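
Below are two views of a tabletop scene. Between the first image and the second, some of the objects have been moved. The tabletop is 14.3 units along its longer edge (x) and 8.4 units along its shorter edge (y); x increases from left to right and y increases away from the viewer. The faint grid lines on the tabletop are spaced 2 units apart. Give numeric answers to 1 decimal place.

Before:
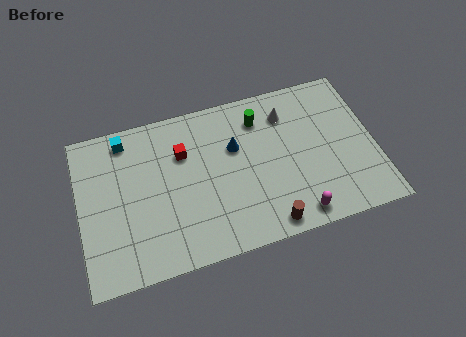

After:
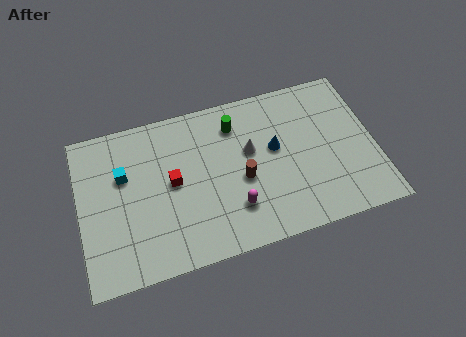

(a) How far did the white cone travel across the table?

2.4

The white cone moved from about (10.2, 6.5) to (8.3, 5.0), a distance of √(1.9² + 1.5²) ≈ 2.4.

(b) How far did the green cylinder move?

1.2

From (8.9, 6.6) to (7.7, 6.6), the green cylinder covered √(1.2² + 0.0²) ≈ 1.2 units.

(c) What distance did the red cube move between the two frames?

1.5

The red cube moved from about (5.1, 5.8) to (4.5, 4.4), a distance of √(0.6² + 1.4²) ≈ 1.5.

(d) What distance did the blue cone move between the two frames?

2.0

The blue cone moved from about (7.6, 5.4) to (9.5, 4.8), a distance of √(1.9² + 0.6²) ≈ 2.0.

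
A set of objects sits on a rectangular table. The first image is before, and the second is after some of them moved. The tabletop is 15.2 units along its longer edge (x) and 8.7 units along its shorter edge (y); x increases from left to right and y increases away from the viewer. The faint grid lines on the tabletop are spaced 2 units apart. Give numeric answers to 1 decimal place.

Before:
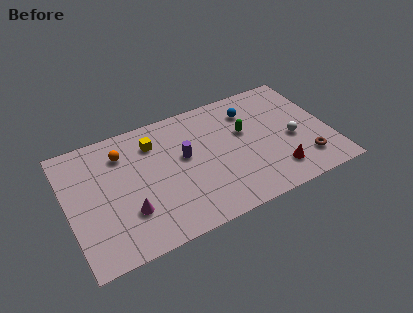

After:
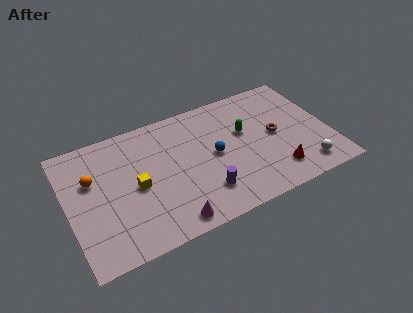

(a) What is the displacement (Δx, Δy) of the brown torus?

(-1.4, 2.5)

The brown torus started near (13.5, 1.9) and ended near (12.1, 4.4).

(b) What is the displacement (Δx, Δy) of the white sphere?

(0.4, -2.3)

From the two frames, the white sphere sits at roughly (13.0, 3.7) before and (13.4, 1.4) after.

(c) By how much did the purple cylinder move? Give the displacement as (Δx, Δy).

(0.8, -2.9)

The purple cylinder was at about (6.8, 5.0) and moved to about (7.6, 2.1).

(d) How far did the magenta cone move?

2.7

From (3.3, 2.6) to (5.5, 1.0), the magenta cone covered √(2.2² + 1.6²) ≈ 2.7 units.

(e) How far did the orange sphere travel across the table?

2.2

The orange sphere was near (3.4, 6.7) before and (1.5, 5.6) after, so it travelled √(1.9² + 1.1²) ≈ 2.2 units.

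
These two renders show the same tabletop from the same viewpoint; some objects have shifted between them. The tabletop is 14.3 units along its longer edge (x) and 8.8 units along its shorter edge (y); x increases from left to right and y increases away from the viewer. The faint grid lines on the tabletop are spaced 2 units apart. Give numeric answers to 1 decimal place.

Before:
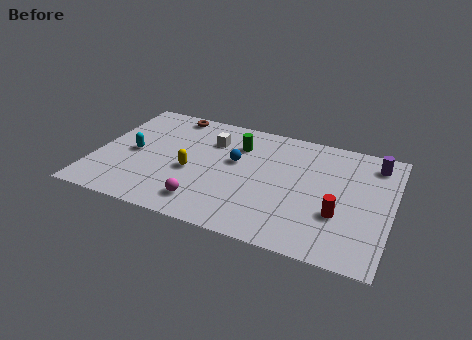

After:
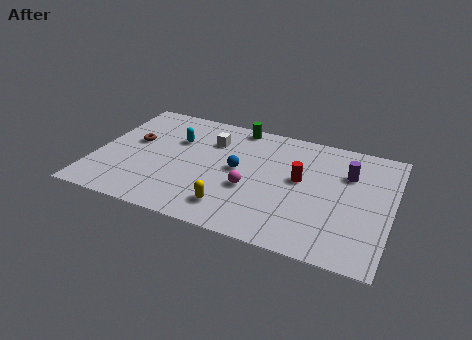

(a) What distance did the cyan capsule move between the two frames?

2.5

From (1.8, 4.2) to (3.7, 5.9), the cyan capsule covered √(1.9² + 1.7²) ≈ 2.5 units.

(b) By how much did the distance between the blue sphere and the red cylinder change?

-2.6

Before: roughly 5.6 units apart; after: 3.0. That's 2.6 units closer together.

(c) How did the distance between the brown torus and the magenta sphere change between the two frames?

-0.6

They were about 6.7 units apart before and 6.1 after — 0.6 units closer together.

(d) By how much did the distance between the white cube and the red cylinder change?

-2.6

They were about 7.3 units apart before and 4.7 after — 2.6 units closer together.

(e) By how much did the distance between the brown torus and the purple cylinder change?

+0.3

They were about 10.1 units apart before and 10.4 after — 0.3 units further apart.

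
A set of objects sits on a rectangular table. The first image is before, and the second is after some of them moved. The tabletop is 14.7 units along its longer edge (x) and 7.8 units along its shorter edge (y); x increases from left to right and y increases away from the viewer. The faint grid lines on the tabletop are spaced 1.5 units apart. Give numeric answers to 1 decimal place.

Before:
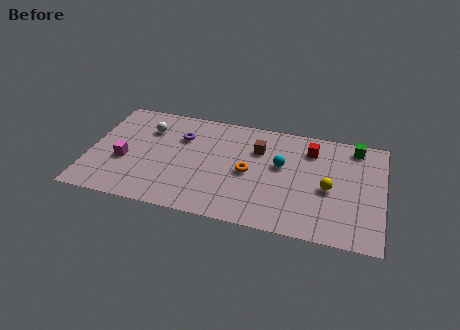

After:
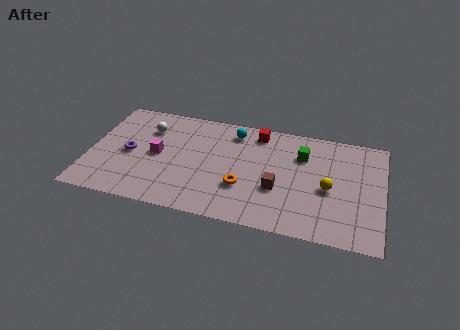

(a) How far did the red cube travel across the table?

2.8

The red cube was near (11.0, 6.1) before and (8.3, 6.7) after, so it travelled √(2.7² + 0.6²) ≈ 2.8 units.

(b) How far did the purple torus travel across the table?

3.1

From (4.5, 5.5) to (2.0, 3.7), the purple torus covered √(2.5² + 1.8²) ≈ 3.1 units.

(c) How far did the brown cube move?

2.8

The brown cube moved from about (8.4, 5.5) to (9.5, 2.9), a distance of √(1.1² + 2.6²) ≈ 2.8.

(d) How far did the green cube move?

2.9

The green cube was near (13.2, 6.8) before and (10.6, 5.6) after, so it travelled √(2.6² + 1.2²) ≈ 2.9 units.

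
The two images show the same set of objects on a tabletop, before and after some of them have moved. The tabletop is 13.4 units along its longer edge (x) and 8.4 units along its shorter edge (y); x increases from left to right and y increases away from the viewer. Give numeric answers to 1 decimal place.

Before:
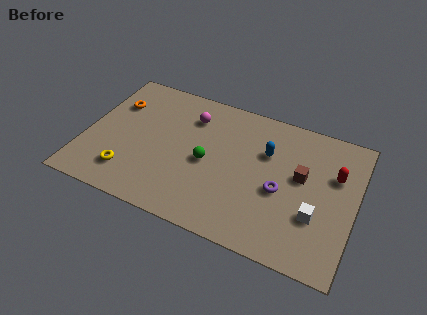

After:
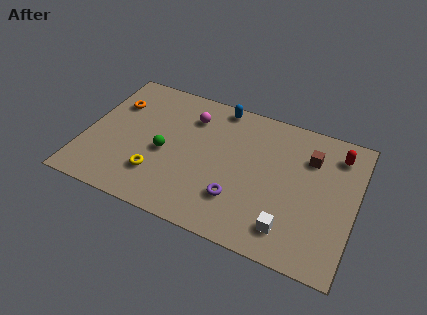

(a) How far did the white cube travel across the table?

1.7

From (11.6, 2.8) to (10.4, 1.6), the white cube covered √(1.2² + 1.2²) ≈ 1.7 units.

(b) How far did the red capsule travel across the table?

1.3

The red capsule was near (12.3, 5.5) before and (12.3, 6.8) after, so it travelled √(0.0² + 1.3²) ≈ 1.3 units.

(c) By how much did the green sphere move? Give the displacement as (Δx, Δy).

(-2.1, -0.2)

The green sphere was at about (6.1, 3.9) and moved to about (4.0, 3.7).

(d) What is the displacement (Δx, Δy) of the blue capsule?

(-2.6, 2.0)

The blue capsule started near (8.9, 5.6) and ended near (6.3, 7.6).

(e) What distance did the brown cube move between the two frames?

1.3

From (10.7, 4.8) to (11.0, 6.1), the brown cube covered √(0.3² + 1.3²) ≈ 1.3 units.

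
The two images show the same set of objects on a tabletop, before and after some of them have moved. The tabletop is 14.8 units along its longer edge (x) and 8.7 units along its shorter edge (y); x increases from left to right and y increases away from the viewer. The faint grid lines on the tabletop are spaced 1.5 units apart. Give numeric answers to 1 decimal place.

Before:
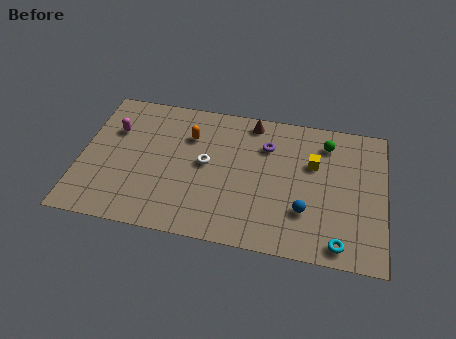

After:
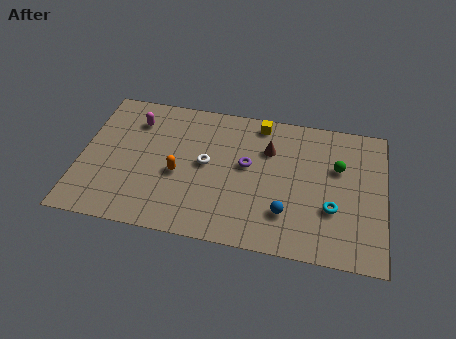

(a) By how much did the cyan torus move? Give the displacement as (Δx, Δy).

(-0.4, 2.0)

From the two frames, the cyan torus sits at roughly (12.7, 1.0) before and (12.3, 3.0) after.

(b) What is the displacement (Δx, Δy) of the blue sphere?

(-0.9, -0.3)

The blue sphere started near (11.0, 2.6) and ended near (10.1, 2.3).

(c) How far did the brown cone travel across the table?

1.8

From (8.2, 7.7) to (9.1, 6.1), the brown cone covered √(0.9² + 1.6²) ≈ 1.8 units.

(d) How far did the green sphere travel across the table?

1.5

From (11.9, 7.0) to (12.5, 5.6), the green sphere covered √(0.6² + 1.4²) ≈ 1.5 units.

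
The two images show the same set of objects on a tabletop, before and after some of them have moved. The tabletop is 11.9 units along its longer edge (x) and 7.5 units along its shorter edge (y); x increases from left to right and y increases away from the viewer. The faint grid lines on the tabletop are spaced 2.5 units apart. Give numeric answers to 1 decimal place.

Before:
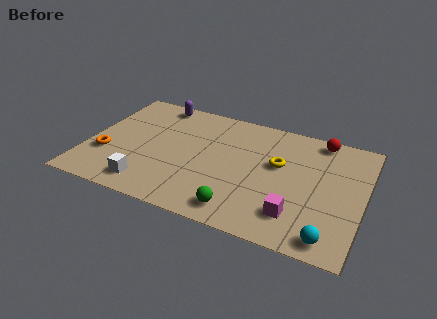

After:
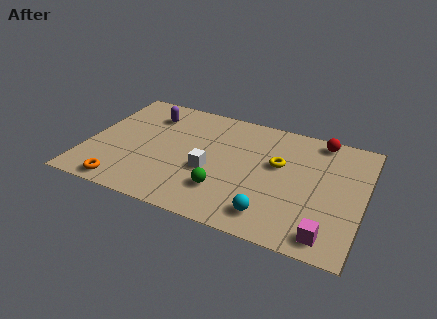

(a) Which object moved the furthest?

the white cube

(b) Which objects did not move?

the yellow torus and the red sphere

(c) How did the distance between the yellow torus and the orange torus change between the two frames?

-0.3

Before: roughly 7.6 units apart; after: 7.3. That's 0.3 units closer together.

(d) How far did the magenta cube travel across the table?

1.6

The magenta cube moved from about (9.2, 1.7) to (10.6, 1.0), a distance of √(1.4² + 0.7²) ≈ 1.6.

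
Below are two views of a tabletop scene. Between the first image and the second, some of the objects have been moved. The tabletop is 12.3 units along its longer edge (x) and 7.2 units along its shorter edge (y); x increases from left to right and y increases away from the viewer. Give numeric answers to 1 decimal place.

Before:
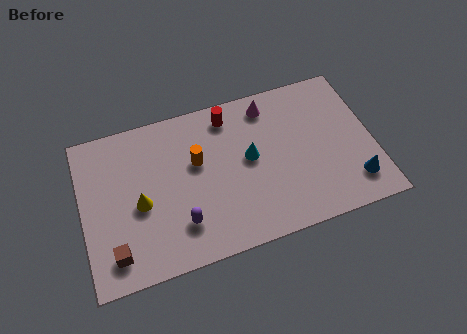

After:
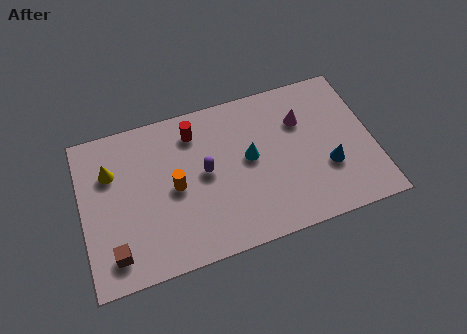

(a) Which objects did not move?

the brown cube and the cyan cone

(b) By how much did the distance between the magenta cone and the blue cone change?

-2.9

They were about 5.6 units apart before and 2.7 after — 2.9 units closer together.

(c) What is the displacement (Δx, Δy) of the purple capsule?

(1.2, 2.0)

The purple capsule started near (4.0, 1.8) and ended near (5.2, 3.8).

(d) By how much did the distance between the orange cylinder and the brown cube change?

-1.3

Before: roughly 4.8 units apart; after: 3.5. That's 1.3 units closer together.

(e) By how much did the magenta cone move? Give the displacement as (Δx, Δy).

(1.3, -1.1)

From the two frames, the magenta cone sits at roughly (8.1, 6.1) before and (9.4, 5.0) after.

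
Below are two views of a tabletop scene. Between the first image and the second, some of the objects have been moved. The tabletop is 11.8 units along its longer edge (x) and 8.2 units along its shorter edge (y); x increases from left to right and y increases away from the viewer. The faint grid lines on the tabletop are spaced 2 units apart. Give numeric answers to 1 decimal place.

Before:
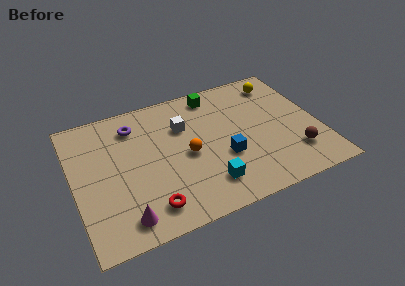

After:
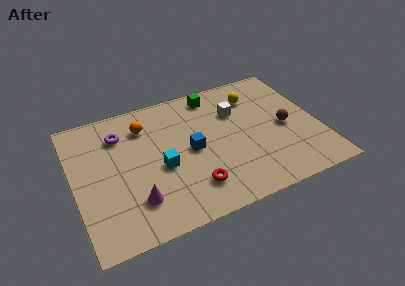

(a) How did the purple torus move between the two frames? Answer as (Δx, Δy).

(-0.7, -0.3)

The purple torus was at about (3.1, 6.5) and moved to about (2.4, 6.2).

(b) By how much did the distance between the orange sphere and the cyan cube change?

+0.6

The distance was about 2.2 in the first image and 2.8 in the second, so they moved 0.6 units further apart.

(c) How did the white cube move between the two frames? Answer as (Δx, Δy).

(2.6, 0.0)

The white cube was at about (5.4, 5.6) and moved to about (8.0, 5.6).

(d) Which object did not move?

the green cube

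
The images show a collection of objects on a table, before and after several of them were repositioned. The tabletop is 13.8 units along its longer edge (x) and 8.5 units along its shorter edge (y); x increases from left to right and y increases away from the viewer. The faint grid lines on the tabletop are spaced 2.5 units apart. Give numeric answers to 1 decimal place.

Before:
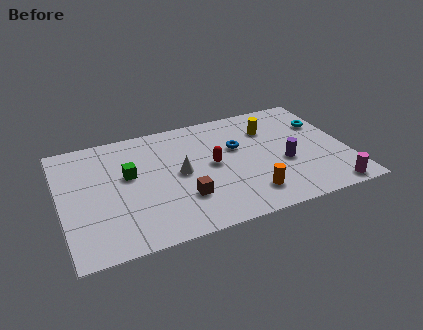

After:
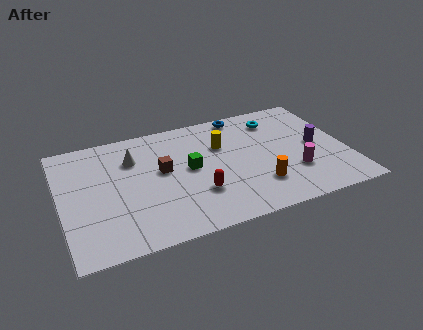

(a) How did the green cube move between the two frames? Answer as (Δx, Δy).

(2.9, -0.5)

The green cube was at about (3.3, 5.0) and moved to about (6.2, 4.5).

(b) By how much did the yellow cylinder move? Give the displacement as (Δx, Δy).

(-2.4, -0.5)

The yellow cylinder started near (10.3, 6.2) and ended near (7.9, 5.7).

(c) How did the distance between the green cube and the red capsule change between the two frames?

-2.1

They were about 4.0 units apart before and 1.9 after — 2.1 units closer together.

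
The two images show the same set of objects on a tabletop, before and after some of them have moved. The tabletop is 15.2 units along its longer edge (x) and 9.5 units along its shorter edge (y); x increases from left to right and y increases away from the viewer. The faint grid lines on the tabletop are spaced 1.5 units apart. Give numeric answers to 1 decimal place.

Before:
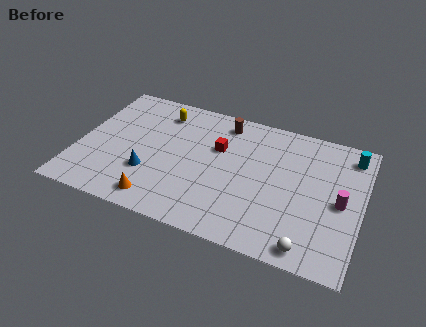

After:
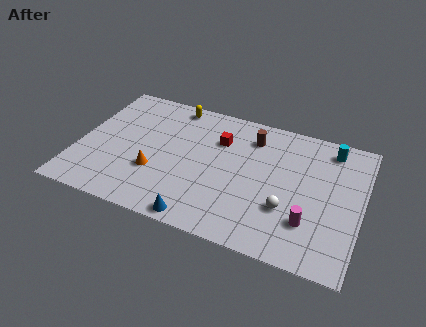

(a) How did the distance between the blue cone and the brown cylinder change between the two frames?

+0.8

Before: roughly 6.2 units apart; after: 7.0. That's 0.8 units further apart.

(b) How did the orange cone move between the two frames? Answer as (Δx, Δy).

(-0.4, 1.9)

The orange cone was at about (4.7, 1.3) and moved to about (4.3, 3.2).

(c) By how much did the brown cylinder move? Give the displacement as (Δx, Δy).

(1.6, -0.6)

The brown cylinder started near (7.5, 8.1) and ended near (9.1, 7.5).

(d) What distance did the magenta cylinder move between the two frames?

2.4

From (14.1, 4.5) to (12.6, 2.6), the magenta cylinder covered √(1.5² + 1.9²) ≈ 2.4 units.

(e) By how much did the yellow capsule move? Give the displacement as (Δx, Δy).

(0.6, 0.8)

The yellow capsule was at about (4.1, 7.7) and moved to about (4.7, 8.5).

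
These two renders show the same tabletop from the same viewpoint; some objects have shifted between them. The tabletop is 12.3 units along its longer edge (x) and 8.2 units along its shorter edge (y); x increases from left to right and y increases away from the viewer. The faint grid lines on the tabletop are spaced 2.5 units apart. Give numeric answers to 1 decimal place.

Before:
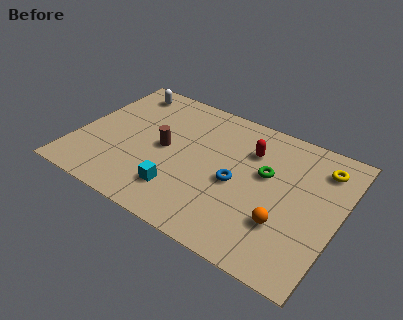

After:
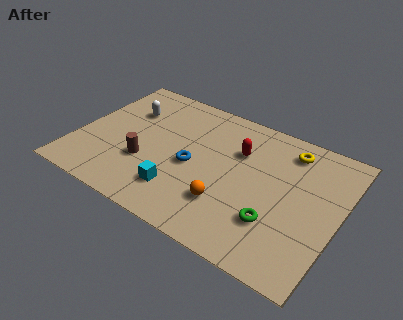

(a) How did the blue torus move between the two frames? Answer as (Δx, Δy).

(-2.1, 0.0)

From the two frames, the blue torus sits at roughly (7.6, 3.7) before and (5.5, 3.7) after.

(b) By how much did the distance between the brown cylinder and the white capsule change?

-0.6

They were about 3.8 units apart before and 3.2 after — 0.6 units closer together.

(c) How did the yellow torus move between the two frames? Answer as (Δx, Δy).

(-1.6, 0.3)

The yellow torus started near (11.2, 6.5) and ended near (9.6, 6.8).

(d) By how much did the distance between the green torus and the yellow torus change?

+1.5

The distance was about 2.9 in the first image and 4.4 in the second, so they moved 1.5 units further apart.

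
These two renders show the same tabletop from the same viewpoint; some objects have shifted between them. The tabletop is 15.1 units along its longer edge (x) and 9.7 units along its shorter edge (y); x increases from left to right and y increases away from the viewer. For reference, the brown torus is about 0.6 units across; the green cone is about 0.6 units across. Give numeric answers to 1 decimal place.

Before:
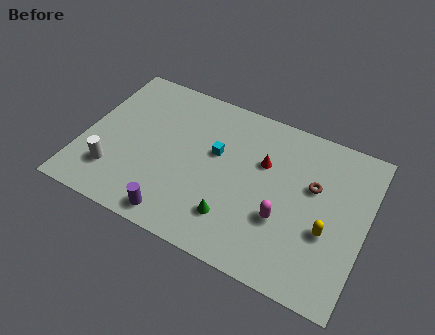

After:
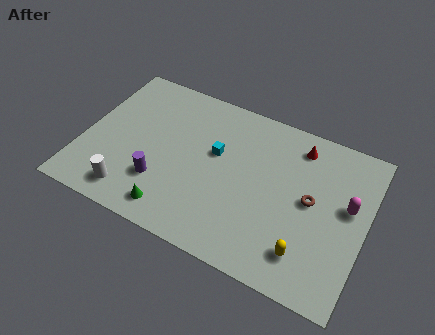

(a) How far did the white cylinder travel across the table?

1.4

From (1.9, 2.4) to (3.0, 1.5), the white cylinder covered √(1.1² + 0.9²) ≈ 1.4 units.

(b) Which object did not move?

the cyan cube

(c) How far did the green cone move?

3.2

The green cone moved from about (8.4, 2.3) to (5.3, 1.4), a distance of √(3.1² + 0.9²) ≈ 3.2.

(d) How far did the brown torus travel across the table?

0.9

The brown torus moved from about (12.2, 6.0) to (12.2, 5.1), a distance of √(0.0² + 0.9²) ≈ 0.9.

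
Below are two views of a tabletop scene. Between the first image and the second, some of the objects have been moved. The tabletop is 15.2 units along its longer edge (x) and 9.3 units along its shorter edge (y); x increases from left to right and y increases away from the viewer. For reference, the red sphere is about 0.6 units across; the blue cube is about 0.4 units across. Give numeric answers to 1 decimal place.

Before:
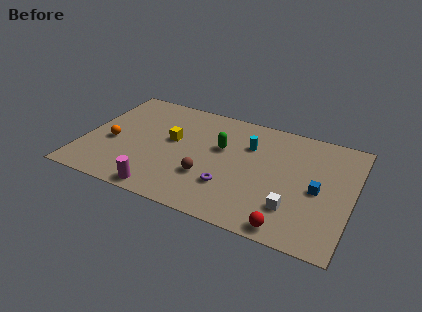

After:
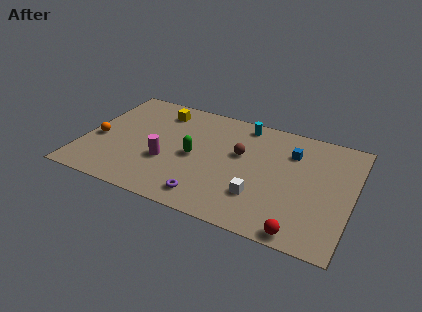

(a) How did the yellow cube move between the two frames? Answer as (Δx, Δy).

(-1.0, 2.3)

The yellow cube started near (4.9, 5.3) and ended near (3.9, 7.6).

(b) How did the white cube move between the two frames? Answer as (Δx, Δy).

(-1.9, 0.2)

From the two frames, the white cube sits at roughly (12.1, 2.4) before and (10.2, 2.6) after.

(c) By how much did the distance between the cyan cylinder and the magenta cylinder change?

-0.9

Before: roughly 7.1 units apart; after: 6.2. That's 0.9 units closer together.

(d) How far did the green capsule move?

1.9

From (7.7, 5.7) to (6.3, 4.4), the green capsule covered √(1.4² + 1.3²) ≈ 1.9 units.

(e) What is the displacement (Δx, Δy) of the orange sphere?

(-0.8, 0.0)

From the two frames, the orange sphere sits at roughly (1.6, 3.9) before and (0.8, 3.9) after.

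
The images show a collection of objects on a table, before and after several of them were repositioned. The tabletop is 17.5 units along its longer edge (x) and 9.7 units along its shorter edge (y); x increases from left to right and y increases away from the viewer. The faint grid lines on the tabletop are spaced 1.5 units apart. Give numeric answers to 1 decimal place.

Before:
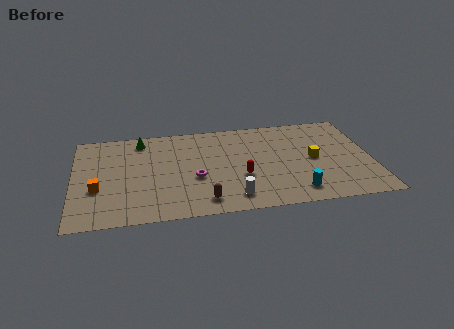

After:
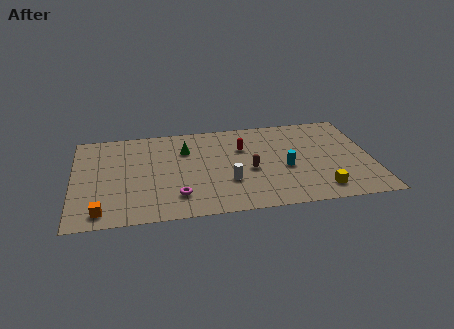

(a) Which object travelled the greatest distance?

the brown capsule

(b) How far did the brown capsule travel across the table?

3.9

The brown capsule moved from about (7.5, 1.5) to (10.3, 4.2), a distance of √(2.8² + 2.7²) ≈ 3.9.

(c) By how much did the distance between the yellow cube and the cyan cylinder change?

-0.3

Before: roughly 3.4 units apart; after: 3.1. That's 0.3 units closer together.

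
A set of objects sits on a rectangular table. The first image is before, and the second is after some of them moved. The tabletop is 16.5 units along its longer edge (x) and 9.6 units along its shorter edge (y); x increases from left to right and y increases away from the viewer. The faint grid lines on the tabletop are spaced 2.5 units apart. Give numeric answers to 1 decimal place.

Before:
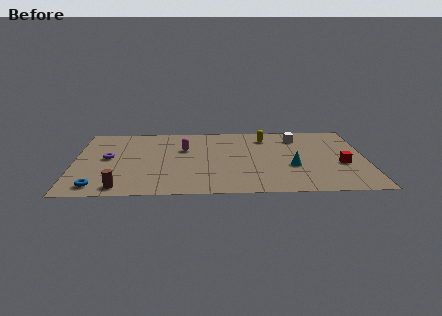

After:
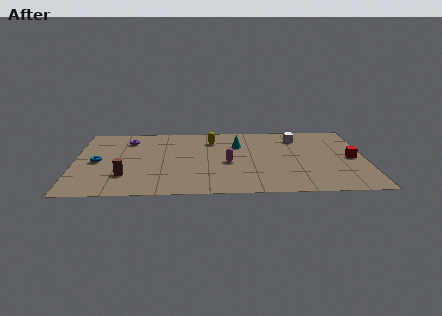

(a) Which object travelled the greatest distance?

the cyan cone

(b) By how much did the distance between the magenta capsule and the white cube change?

-1.4

The distance was about 6.6 in the first image and 5.2 in the second, so they moved 1.4 units closer together.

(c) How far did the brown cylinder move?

1.5

The brown cylinder was near (2.7, 1.1) before and (2.9, 2.6) after, so it travelled √(0.2² + 1.5²) ≈ 1.5 units.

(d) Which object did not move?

the white cube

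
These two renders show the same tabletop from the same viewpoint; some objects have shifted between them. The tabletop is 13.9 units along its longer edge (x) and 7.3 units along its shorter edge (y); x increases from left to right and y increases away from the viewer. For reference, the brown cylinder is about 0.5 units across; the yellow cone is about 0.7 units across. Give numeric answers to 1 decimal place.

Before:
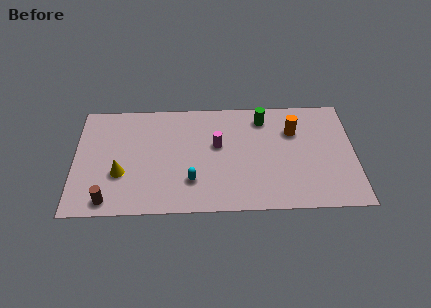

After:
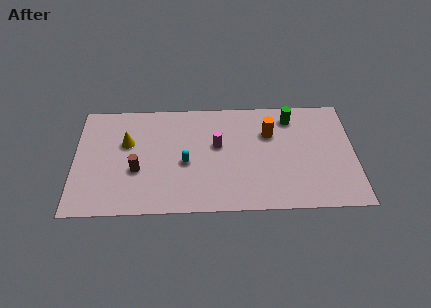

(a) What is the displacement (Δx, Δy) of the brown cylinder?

(1.4, 1.9)

From the two frames, the brown cylinder sits at roughly (1.7, 0.9) before and (3.1, 2.8) after.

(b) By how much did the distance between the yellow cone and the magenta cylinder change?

-0.6

They were about 5.1 units apart before and 4.5 after — 0.6 units closer together.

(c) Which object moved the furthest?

the brown cylinder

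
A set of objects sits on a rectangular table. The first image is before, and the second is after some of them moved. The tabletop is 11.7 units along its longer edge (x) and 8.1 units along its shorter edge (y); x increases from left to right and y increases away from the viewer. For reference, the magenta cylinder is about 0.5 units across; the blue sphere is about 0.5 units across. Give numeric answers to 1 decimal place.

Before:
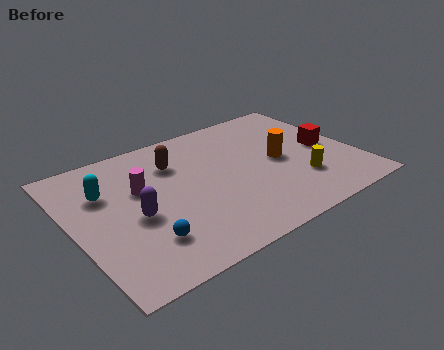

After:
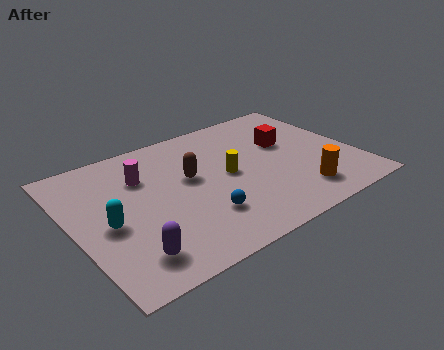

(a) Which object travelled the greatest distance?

the yellow cylinder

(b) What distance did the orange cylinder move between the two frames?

2.4

From (8.6, 4.0) to (8.9, 1.6), the orange cylinder covered √(0.3² + 2.4²) ≈ 2.4 units.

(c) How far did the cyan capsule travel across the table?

1.9

The cyan capsule was near (1.5, 5.5) before and (1.3, 3.6) after, so it travelled √(0.2² + 1.9²) ≈ 1.9 units.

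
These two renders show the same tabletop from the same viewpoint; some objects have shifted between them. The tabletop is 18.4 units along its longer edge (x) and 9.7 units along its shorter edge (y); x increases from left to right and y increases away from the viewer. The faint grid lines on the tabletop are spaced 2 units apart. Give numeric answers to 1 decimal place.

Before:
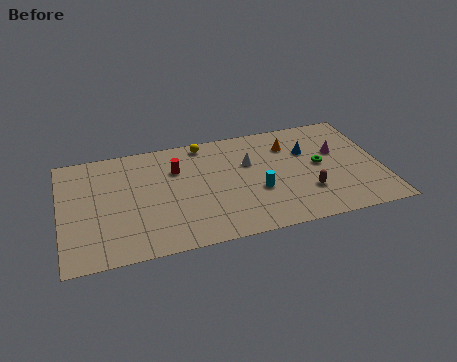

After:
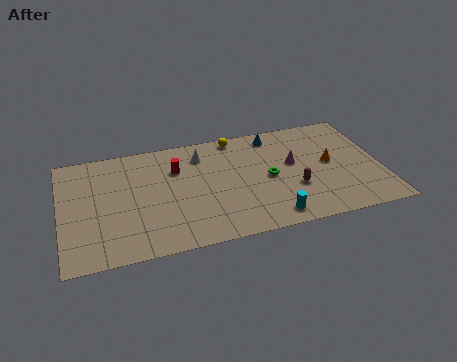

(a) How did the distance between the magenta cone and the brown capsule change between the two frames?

-1.5

The distance was about 3.7 in the first image and 2.2 in the second, so they moved 1.5 units closer together.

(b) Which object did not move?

the red cylinder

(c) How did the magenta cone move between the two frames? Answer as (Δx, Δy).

(-2.6, -0.4)

The magenta cone started near (16.0, 6.0) and ended near (13.4, 5.6).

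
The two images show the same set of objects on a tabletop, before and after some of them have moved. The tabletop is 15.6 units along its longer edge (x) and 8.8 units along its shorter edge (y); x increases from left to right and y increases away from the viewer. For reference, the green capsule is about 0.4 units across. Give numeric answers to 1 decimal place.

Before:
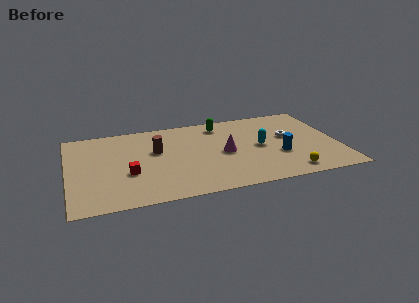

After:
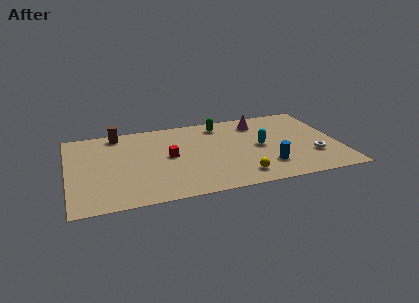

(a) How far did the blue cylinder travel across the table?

1.3

The blue cylinder moved from about (12.1, 3.2) to (11.3, 2.2), a distance of √(0.8² + 1.0²) ≈ 1.3.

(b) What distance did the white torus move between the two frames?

2.7

The white torus was near (12.8, 5.1) before and (14.0, 2.7) after, so it travelled √(1.2² + 2.4²) ≈ 2.7 units.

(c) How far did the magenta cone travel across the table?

3.6

From (9.0, 4.2) to (11.2, 7.1), the magenta cone covered √(2.2² + 2.9²) ≈ 3.6 units.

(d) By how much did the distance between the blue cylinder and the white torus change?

+0.7

They were about 2.0 units apart before and 2.7 after — 0.7 units further apart.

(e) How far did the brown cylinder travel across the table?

3.2

The brown cylinder moved from about (5.1, 5.4) to (3.0, 7.8), a distance of √(2.1² + 2.4²) ≈ 3.2.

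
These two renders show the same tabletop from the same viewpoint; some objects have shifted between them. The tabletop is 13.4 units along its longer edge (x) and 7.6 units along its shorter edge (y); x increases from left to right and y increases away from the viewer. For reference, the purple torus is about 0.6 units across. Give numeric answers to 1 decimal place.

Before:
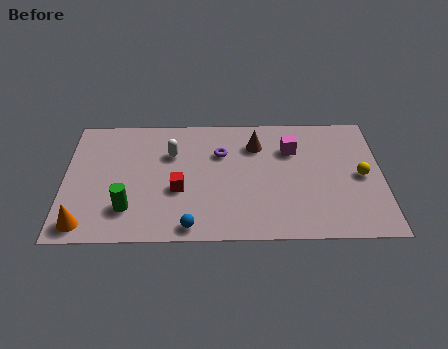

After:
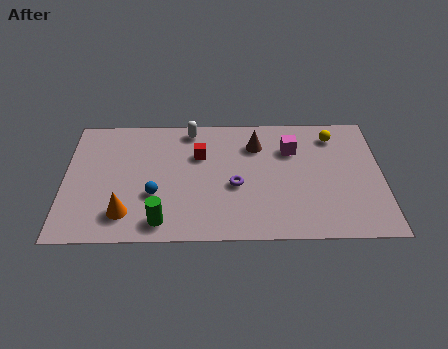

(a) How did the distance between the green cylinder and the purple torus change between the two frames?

-1.4

They were about 5.1 units apart before and 3.7 after — 1.4 units closer together.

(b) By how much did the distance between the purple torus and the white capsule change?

+1.9

The distance was about 2.1 in the first image and 4.0 in the second, so they moved 1.9 units further apart.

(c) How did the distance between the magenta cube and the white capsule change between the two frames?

-0.6

The distance was about 5.1 in the first image and 4.5 in the second, so they moved 0.6 units closer together.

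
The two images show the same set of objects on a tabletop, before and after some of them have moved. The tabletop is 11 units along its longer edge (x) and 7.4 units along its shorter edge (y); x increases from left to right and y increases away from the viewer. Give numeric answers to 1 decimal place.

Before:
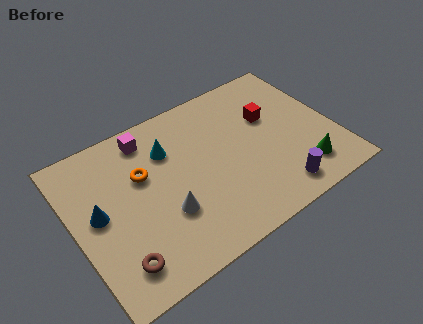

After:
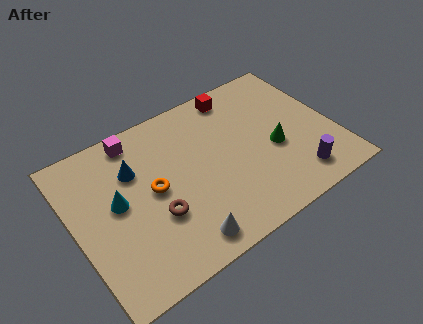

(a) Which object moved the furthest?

the cyan cone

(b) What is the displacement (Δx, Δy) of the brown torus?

(1.8, 1.2)

The brown torus started near (1.4, 1.4) and ended near (3.2, 2.6).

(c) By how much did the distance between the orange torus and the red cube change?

-0.6

They were about 5.5 units apart before and 4.9 after — 0.6 units closer together.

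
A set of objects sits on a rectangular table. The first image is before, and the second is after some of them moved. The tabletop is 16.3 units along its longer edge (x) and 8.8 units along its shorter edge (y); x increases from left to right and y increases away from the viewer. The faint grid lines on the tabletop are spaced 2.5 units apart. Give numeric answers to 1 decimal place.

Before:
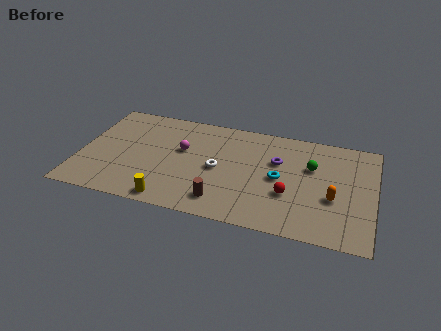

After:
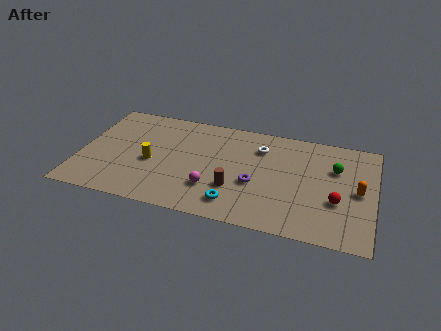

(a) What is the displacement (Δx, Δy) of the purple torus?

(-1.1, -2.2)

The purple torus started near (10.9, 5.7) and ended near (9.8, 3.5).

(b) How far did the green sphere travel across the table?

1.3

The green sphere moved from about (12.8, 5.7) to (14.1, 5.9), a distance of √(1.3² + 0.2²) ≈ 1.3.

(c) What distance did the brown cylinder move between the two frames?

1.3

From (8.1, 1.6) to (8.7, 2.8), the brown cylinder covered √(0.6² + 1.2²) ≈ 1.3 units.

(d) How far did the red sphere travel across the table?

2.6

The red sphere was near (11.7, 3.1) before and (14.3, 3.2) after, so it travelled √(2.6² + 0.1²) ≈ 2.6 units.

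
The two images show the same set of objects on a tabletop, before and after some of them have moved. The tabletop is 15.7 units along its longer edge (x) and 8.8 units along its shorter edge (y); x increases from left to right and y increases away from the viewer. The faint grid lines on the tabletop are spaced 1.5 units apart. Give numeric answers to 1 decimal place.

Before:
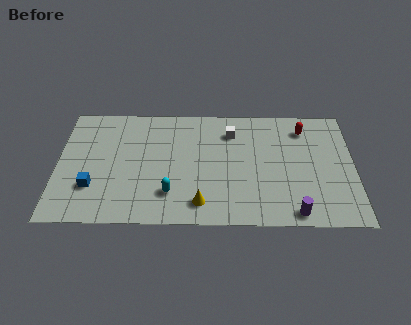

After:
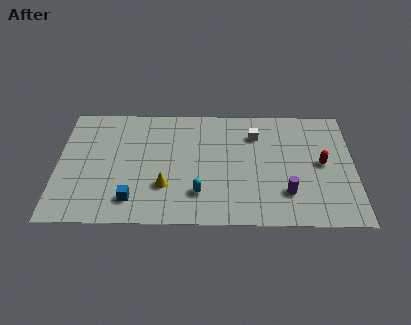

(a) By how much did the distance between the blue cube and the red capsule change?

-1.7

Before: roughly 12.1 units apart; after: 10.4. That's 1.7 units closer together.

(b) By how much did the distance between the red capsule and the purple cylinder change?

-3.3

Before: roughly 6.2 units apart; after: 2.9. That's 3.3 units closer together.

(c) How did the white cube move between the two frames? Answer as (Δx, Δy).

(1.3, -0.2)

The white cube was at about (9.2, 6.8) and moved to about (10.5, 6.6).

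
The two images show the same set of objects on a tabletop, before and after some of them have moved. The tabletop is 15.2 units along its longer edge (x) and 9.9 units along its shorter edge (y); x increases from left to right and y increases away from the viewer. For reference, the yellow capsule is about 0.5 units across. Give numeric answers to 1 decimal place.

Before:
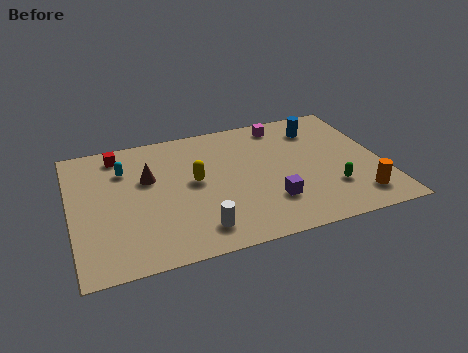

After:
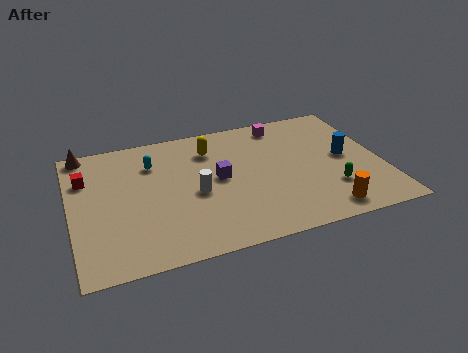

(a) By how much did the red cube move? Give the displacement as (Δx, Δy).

(-1.7, -1.5)

The red cube started near (2.5, 8.5) and ended near (0.8, 7.0).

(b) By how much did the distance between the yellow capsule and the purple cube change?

-2.0

Before: roughly 4.4 units apart; after: 2.4. That's 2.0 units closer together.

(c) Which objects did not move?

the green capsule and the magenta cube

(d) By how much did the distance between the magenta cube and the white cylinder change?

-2.1

Before: roughly 8.4 units apart; after: 6.3. That's 2.1 units closer together.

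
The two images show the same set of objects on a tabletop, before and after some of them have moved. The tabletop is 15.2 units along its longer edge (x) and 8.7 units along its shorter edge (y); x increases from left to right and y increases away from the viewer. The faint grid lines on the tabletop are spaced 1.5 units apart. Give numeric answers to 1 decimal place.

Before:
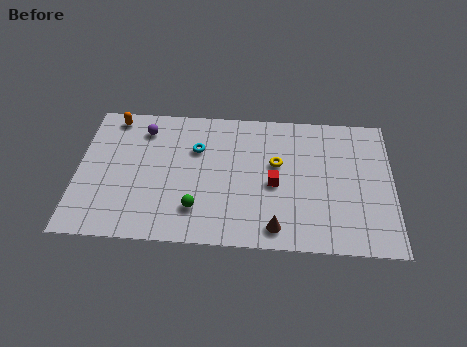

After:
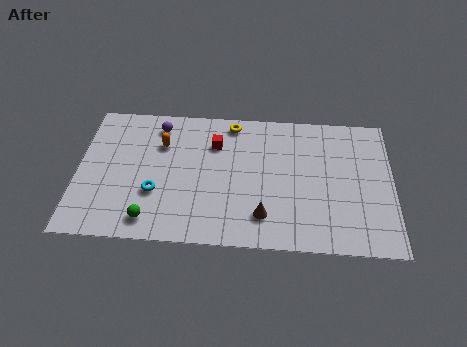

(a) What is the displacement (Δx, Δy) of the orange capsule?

(2.4, -1.6)

From the two frames, the orange capsule sits at roughly (1.6, 7.7) before and (4.0, 6.1) after.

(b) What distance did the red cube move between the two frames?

3.8

The red cube moved from about (9.5, 3.9) to (6.6, 6.3), a distance of √(2.9² + 2.4²) ≈ 3.8.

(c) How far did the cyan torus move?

3.5

The cyan torus was near (5.7, 5.9) before and (3.8, 3.0) after, so it travelled √(1.9² + 2.9²) ≈ 3.5 units.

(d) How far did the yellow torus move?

3.3

The yellow torus moved from about (9.6, 5.2) to (7.4, 7.7), a distance of √(2.2² + 2.5²) ≈ 3.3.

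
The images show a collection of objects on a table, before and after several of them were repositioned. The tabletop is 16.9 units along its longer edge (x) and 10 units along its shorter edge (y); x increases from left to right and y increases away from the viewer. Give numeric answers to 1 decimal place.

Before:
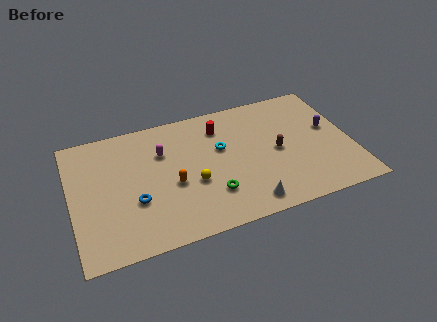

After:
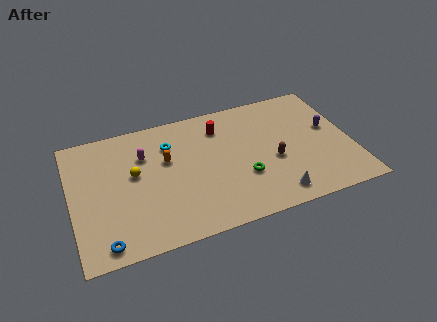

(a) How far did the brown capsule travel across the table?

0.8

From (12.4, 4.8) to (12.1, 4.1), the brown capsule covered √(0.3² + 0.7²) ≈ 0.8 units.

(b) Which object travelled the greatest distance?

the yellow sphere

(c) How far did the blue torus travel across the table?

3.2

The blue torus moved from about (3.7, 3.6) to (1.7, 1.1), a distance of √(2.0² + 2.5²) ≈ 3.2.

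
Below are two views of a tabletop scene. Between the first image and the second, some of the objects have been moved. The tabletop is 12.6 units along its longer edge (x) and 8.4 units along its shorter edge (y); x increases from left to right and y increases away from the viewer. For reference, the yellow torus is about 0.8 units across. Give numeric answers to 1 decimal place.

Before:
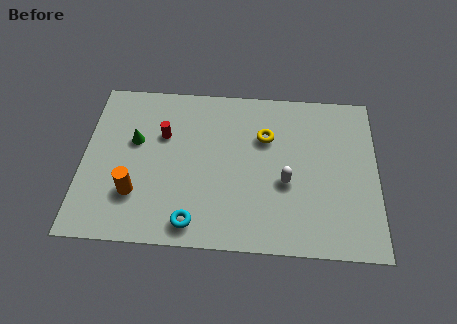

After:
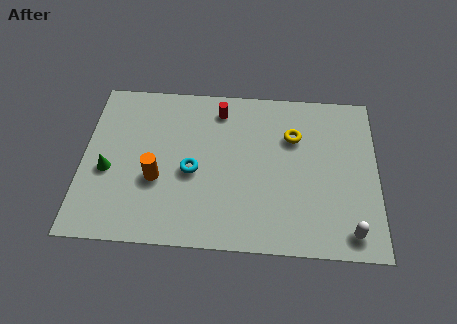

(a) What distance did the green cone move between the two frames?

1.9

The green cone moved from about (2.2, 5.1) to (1.1, 3.5), a distance of √(1.1² + 1.6²) ≈ 1.9.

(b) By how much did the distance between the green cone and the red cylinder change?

+4.6

They were about 1.3 units apart before and 5.9 after — 4.6 units further apart.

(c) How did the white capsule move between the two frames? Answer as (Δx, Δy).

(2.7, -2.3)

From the two frames, the white capsule sits at roughly (8.7, 3.4) before and (11.4, 1.1) after.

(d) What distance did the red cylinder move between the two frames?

2.8

The red cylinder moved from about (3.4, 5.5) to (5.8, 7.0), a distance of √(2.4² + 1.5²) ≈ 2.8.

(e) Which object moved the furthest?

the white capsule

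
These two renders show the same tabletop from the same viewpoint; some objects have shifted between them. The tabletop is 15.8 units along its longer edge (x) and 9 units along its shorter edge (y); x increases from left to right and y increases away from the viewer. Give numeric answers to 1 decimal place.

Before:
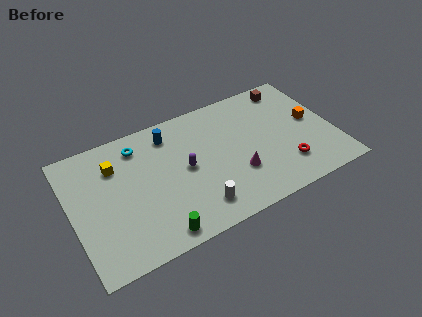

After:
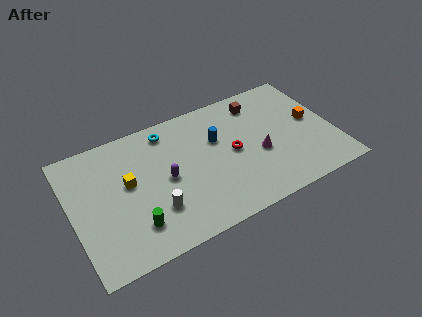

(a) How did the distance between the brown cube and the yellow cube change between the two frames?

-2.4

The distance was about 11.0 in the first image and 8.6 in the second, so they moved 2.4 units closer together.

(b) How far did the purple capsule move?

1.2

The purple capsule moved from about (6.8, 4.6) to (5.6, 4.4), a distance of √(1.2² + 0.2²) ≈ 1.2.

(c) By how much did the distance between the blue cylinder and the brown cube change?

-4.3

The distance was about 7.5 in the first image and 3.2 in the second, so they moved 4.3 units closer together.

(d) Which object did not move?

the orange cube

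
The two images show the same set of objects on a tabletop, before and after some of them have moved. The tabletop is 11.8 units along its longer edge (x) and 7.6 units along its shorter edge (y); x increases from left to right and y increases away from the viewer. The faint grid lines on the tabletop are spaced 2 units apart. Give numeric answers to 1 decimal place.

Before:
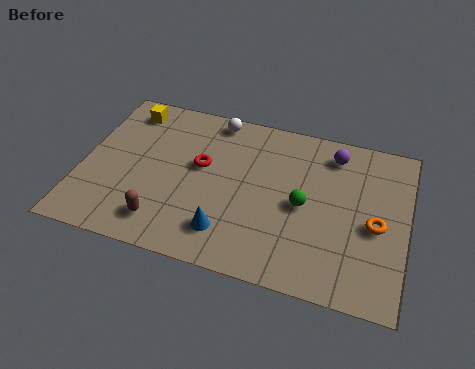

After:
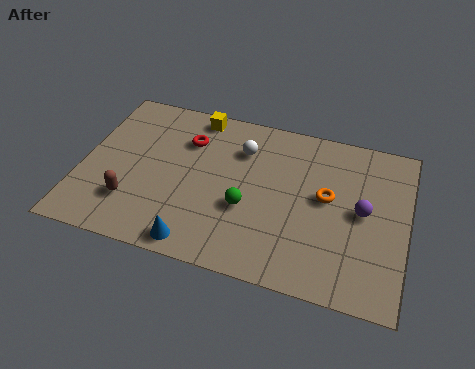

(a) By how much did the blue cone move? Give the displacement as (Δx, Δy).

(-1.0, -0.8)

The blue cone started near (5.5, 1.6) and ended near (4.5, 0.8).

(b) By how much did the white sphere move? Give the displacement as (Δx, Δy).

(1.1, -1.2)

From the two frames, the white sphere sits at roughly (4.6, 6.8) before and (5.7, 5.6) after.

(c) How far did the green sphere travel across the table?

2.1

The green sphere was near (8.1, 3.6) before and (6.1, 2.9) after, so it travelled √(2.0² + 0.7²) ≈ 2.1 units.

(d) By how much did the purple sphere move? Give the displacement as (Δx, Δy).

(1.2, -2.4)

The purple sphere started near (9.0, 6.3) and ended near (10.2, 3.9).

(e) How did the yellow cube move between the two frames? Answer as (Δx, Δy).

(2.5, 0.4)

From the two frames, the yellow cube sits at roughly (1.4, 6.4) before and (3.9, 6.8) after.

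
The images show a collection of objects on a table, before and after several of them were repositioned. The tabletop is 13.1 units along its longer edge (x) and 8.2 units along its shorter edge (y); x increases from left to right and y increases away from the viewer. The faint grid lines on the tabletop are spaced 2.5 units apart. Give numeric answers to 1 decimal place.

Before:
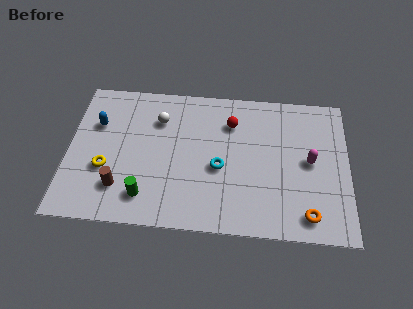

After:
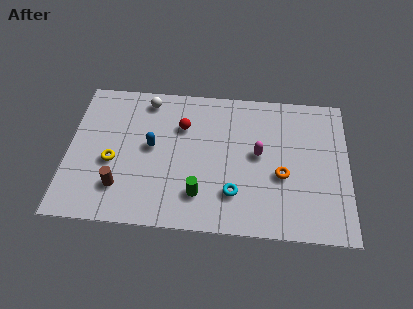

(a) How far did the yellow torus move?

0.5

The yellow torus was near (1.8, 3.0) before and (2.1, 3.4) after, so it travelled √(0.3² + 0.4²) ≈ 0.5 units.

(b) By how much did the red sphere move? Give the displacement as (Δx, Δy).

(-2.3, -0.4)

The red sphere started near (7.6, 6.1) and ended near (5.3, 5.7).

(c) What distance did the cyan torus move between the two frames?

1.6

From (7.1, 3.5) to (7.8, 2.1), the cyan torus covered √(0.7² + 1.4²) ≈ 1.6 units.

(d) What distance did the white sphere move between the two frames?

1.3

The white sphere was near (4.2, 6.0) before and (3.6, 7.1) after, so it travelled √(0.6² + 1.1²) ≈ 1.3 units.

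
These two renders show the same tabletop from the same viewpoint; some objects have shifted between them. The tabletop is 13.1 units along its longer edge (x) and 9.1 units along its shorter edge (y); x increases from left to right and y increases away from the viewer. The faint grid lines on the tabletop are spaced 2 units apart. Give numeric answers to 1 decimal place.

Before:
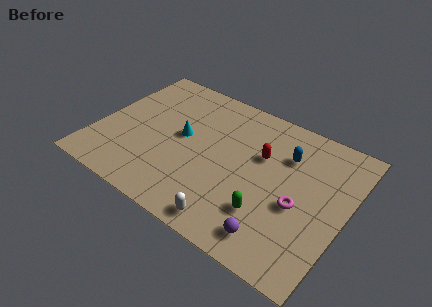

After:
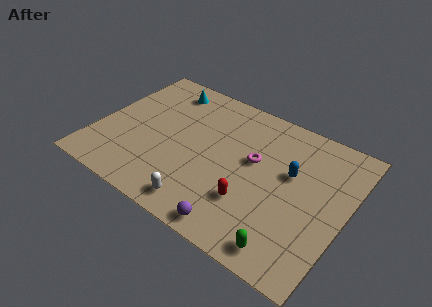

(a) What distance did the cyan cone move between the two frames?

3.2

The cyan cone was near (4.4, 4.9) before and (2.9, 7.7) after, so it travelled √(1.5² + 2.8²) ≈ 3.2 units.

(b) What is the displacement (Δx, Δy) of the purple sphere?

(-1.9, -0.5)

The purple sphere started near (10.0, 1.4) and ended near (8.1, 0.9).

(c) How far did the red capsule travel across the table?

3.1

The red capsule was near (8.5, 5.8) before and (8.5, 2.7) after, so it travelled √(0.0² + 3.1²) ≈ 3.1 units.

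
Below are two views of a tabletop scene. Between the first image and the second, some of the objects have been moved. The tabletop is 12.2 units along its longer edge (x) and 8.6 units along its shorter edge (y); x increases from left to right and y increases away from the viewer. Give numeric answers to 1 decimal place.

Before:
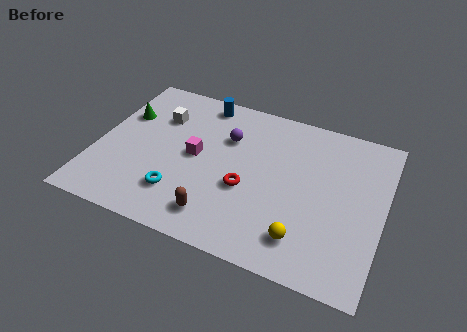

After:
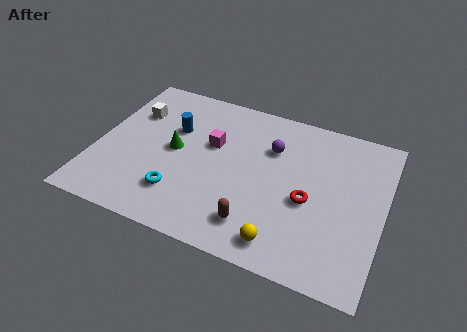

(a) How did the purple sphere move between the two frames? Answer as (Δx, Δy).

(1.9, 0.1)

The purple sphere started near (5.4, 5.9) and ended near (7.3, 6.0).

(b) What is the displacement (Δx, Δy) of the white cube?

(-1.1, -0.1)

The white cube started near (2.4, 6.1) and ended near (1.3, 6.0).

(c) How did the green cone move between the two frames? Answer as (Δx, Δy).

(2.4, -1.3)

From the two frames, the green cone sits at roughly (0.9, 5.7) before and (3.3, 4.4) after.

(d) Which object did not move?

the cyan torus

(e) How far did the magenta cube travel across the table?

1.1

The magenta cube moved from about (4.2, 4.4) to (4.8, 5.3), a distance of √(0.6² + 0.9²) ≈ 1.1.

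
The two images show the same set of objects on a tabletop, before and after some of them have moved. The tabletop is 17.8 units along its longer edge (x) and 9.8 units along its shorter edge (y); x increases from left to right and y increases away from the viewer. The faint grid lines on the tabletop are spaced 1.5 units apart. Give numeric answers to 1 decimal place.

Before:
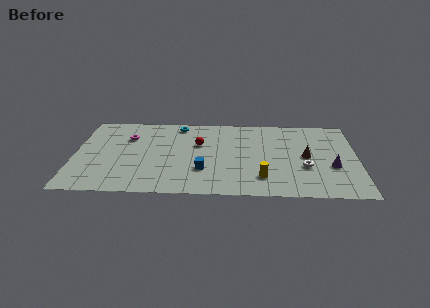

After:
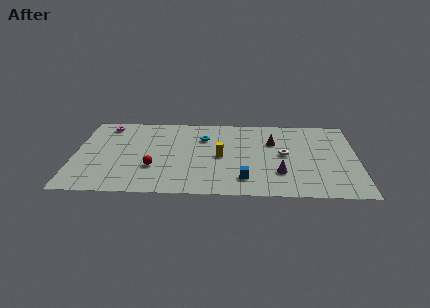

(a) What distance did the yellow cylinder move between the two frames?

3.6

From (11.8, 2.2) to (9.2, 4.7), the yellow cylinder covered √(2.6² + 2.5²) ≈ 3.6 units.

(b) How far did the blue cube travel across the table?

2.8

The blue cube moved from about (8.1, 3.0) to (10.7, 2.0), a distance of √(2.6² + 1.0²) ≈ 2.8.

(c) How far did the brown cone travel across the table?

2.7

The brown cone moved from about (14.6, 4.9) to (12.5, 6.6), a distance of √(2.1² + 1.7²) ≈ 2.7.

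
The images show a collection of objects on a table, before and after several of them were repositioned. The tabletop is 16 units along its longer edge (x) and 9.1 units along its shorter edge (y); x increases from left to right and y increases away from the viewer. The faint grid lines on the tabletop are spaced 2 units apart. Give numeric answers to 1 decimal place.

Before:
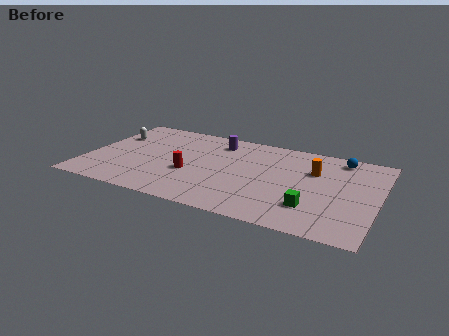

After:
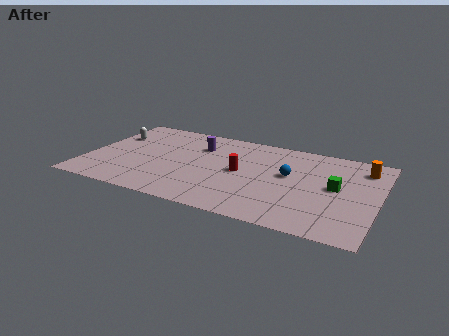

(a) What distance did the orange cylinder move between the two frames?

2.9

The orange cylinder moved from about (12.4, 6.1) to (15.0, 7.3), a distance of √(2.6² + 1.2²) ≈ 2.9.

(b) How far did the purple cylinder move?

1.3

The purple cylinder moved from about (6.9, 7.4) to (5.9, 6.6), a distance of √(1.0² + 0.8²) ≈ 1.3.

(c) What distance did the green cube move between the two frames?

2.6

The green cube was near (12.6, 2.4) before and (13.7, 4.8) after, so it travelled √(1.1² + 2.4²) ≈ 2.6 units.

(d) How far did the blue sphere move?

3.7

The blue sphere was near (13.7, 7.9) before and (11.1, 5.2) after, so it travelled √(2.6² + 2.7²) ≈ 3.7 units.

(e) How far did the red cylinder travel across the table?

2.9

From (5.8, 3.5) to (8.5, 4.6), the red cylinder covered √(2.7² + 1.1²) ≈ 2.9 units.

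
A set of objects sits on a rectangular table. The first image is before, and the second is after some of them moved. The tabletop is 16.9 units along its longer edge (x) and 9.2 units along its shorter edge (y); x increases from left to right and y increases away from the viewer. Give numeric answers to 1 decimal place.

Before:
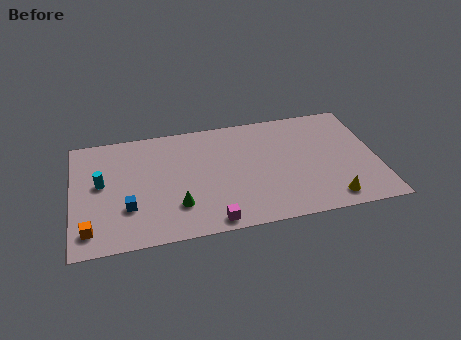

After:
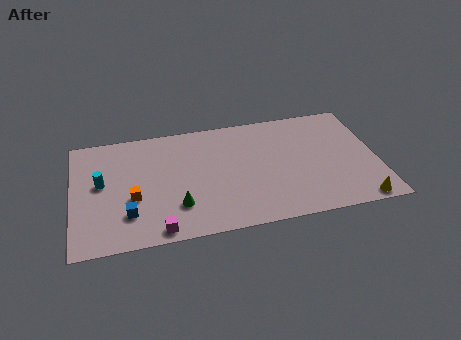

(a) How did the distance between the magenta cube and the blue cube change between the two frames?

-2.7

They were about 4.9 units apart before and 2.2 after — 2.7 units closer together.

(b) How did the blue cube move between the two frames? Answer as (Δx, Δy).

(0.0, -0.5)

From the two frames, the blue cube sits at roughly (3.0, 2.9) before and (3.0, 2.4) after.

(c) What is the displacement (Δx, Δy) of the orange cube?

(2.4, 2.0)

From the two frames, the orange cube sits at roughly (0.9, 1.6) before and (3.3, 3.6) after.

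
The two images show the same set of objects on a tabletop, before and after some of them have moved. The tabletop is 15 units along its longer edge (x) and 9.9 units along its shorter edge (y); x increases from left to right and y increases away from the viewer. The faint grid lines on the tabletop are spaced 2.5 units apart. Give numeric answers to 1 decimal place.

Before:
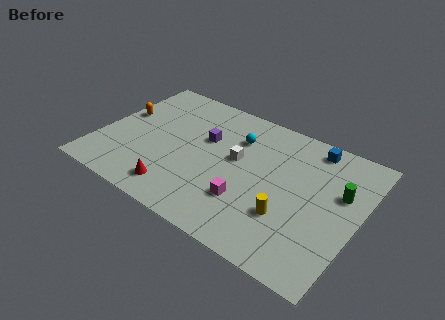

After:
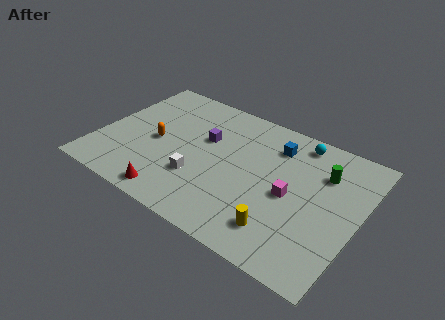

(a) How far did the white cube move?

3.1

The white cube moved from about (7.9, 5.6) to (6.1, 3.1), a distance of √(1.8² + 2.5²) ≈ 3.1.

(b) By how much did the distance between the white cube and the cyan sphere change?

+5.8

Before: roughly 1.6 units apart; after: 7.4. That's 5.8 units further apart.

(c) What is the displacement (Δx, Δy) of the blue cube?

(-2.0, -1.0)

From the two frames, the blue cube sits at roughly (11.8, 8.7) before and (9.8, 7.7) after.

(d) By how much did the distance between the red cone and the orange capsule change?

-2.0

The distance was about 5.9 in the first image and 3.9 in the second, so they moved 2.0 units closer together.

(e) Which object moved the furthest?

the cyan sphere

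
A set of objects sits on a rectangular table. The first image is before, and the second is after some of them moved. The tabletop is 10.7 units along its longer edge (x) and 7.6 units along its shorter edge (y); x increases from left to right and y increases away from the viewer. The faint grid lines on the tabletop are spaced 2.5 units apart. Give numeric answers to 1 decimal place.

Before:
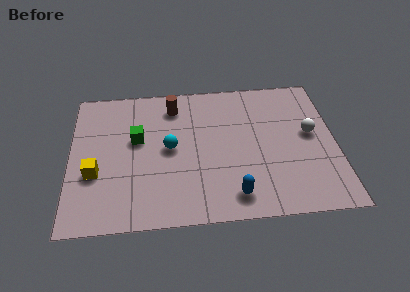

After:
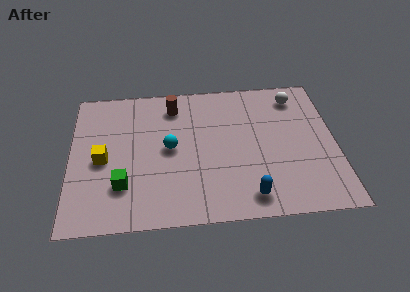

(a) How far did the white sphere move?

2.2

From (9.7, 4.2) to (9.2, 6.3), the white sphere covered √(0.5² + 2.1²) ≈ 2.2 units.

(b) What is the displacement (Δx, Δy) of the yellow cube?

(0.3, 0.7)

The yellow cube started near (1.0, 2.8) and ended near (1.3, 3.5).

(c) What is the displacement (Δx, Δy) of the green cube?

(-0.6, -2.4)

The green cube started near (2.7, 4.5) and ended near (2.1, 2.1).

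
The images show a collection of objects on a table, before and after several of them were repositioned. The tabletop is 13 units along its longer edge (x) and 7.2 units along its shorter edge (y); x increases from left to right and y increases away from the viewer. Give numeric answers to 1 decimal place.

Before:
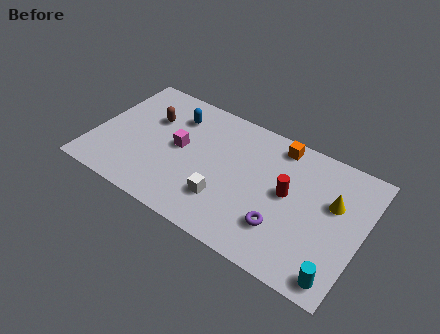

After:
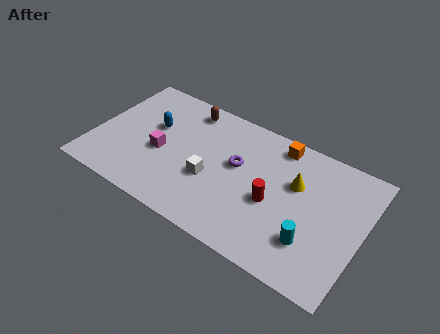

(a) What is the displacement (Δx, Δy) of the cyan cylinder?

(-1.4, 1.1)

The cyan cylinder started near (12.2, 0.9) and ended near (10.8, 2.0).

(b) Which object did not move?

the orange cube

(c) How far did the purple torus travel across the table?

3.3

From (9.4, 2.0) to (6.9, 4.2), the purple torus covered √(2.5² + 2.2²) ≈ 3.3 units.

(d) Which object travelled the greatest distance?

the purple torus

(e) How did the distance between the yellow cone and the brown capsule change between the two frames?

-3.2

They were about 9.0 units apart before and 5.8 after — 3.2 units closer together.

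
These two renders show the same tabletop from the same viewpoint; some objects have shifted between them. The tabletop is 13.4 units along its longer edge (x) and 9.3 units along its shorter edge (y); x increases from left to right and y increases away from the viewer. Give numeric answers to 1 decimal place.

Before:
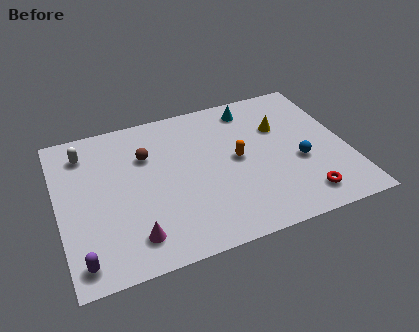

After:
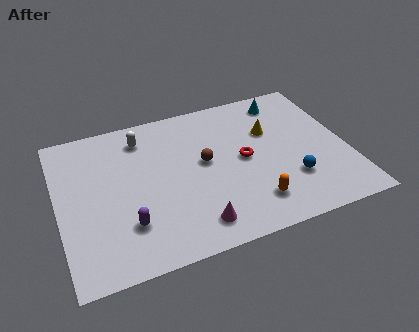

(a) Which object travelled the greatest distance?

the red torus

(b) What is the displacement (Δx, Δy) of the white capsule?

(2.7, 0.1)

From the two frames, the white capsule sits at roughly (1.4, 7.5) before and (4.1, 7.6) after.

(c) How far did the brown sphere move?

2.9

The brown sphere moved from about (4.2, 6.4) to (6.8, 5.1), a distance of √(2.6² + 1.3²) ≈ 2.9.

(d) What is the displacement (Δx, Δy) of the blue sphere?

(-0.5, -1.0)

From the two frames, the blue sphere sits at roughly (11.1, 3.7) before and (10.6, 2.7) after.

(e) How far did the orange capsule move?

2.9

The orange capsule moved from about (8.3, 4.8) to (8.7, 1.9), a distance of √(0.4² + 2.9²) ≈ 2.9.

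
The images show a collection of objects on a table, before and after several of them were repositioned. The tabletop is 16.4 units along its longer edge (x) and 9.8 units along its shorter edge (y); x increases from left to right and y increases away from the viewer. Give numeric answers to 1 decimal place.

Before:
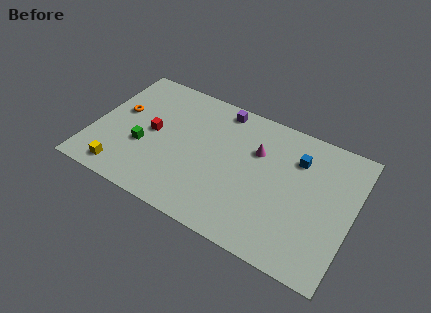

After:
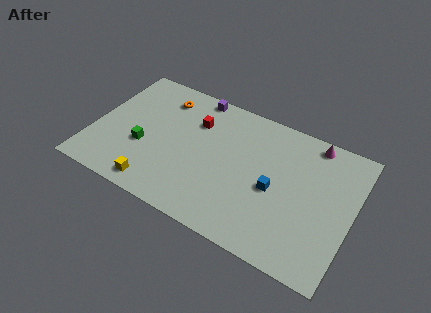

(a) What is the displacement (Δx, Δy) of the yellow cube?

(2.2, -0.1)

The yellow cube was at about (2.3, 1.3) and moved to about (4.5, 1.2).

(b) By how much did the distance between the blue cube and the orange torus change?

-2.8

Before: roughly 11.3 units apart; after: 8.5. That's 2.8 units closer together.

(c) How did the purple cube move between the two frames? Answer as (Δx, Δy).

(-1.7, 0.3)

The purple cube started near (7.6, 8.7) and ended near (5.9, 9.0).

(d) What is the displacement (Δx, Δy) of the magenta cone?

(3.3, 2.2)

The magenta cone was at about (10.2, 6.6) and moved to about (13.5, 8.8).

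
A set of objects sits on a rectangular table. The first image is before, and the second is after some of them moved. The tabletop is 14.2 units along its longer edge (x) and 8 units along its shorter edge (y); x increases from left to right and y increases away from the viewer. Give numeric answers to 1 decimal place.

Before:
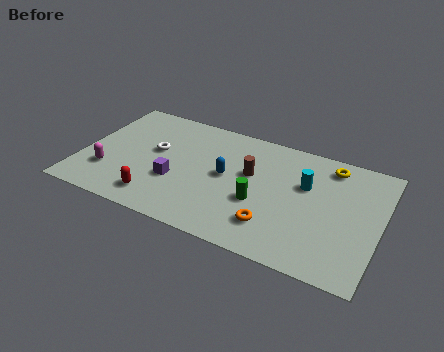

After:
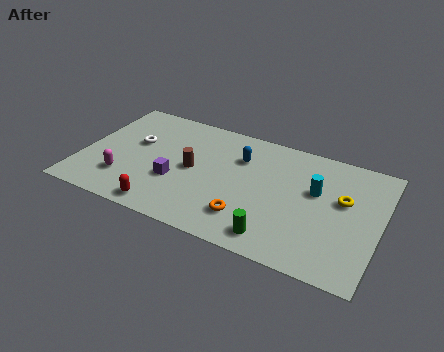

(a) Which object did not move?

the purple cube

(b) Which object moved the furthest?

the brown cylinder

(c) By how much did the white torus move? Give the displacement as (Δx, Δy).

(-1.0, 0.2)

The white torus was at about (3.4, 4.6) and moved to about (2.4, 4.8).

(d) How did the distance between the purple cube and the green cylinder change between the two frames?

+1.3

They were about 4.0 units apart before and 5.3 after — 1.3 units further apart.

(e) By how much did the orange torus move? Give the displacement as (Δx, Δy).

(-1.2, 0.0)

The orange torus was at about (9.4, 1.9) and moved to about (8.2, 1.9).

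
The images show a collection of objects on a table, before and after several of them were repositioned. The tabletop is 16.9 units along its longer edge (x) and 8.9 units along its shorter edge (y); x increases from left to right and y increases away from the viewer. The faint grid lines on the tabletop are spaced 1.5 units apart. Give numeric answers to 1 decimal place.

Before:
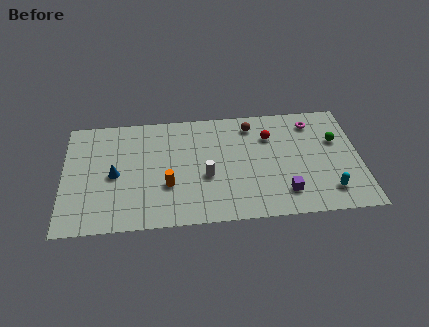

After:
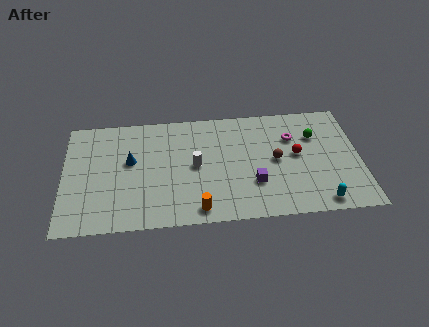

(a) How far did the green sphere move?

1.3

From (15.6, 5.7) to (14.4, 6.2), the green sphere covered √(1.2² + 0.5²) ≈ 1.3 units.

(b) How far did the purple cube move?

1.9

The purple cube was near (12.5, 1.9) before and (10.8, 2.8) after, so it travelled √(1.7² + 0.9²) ≈ 1.9 units.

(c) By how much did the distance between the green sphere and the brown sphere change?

-2.2

They were about 5.1 units apart before and 2.9 after — 2.2 units closer together.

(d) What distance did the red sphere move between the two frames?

2.2

The red sphere was near (11.8, 6.4) before and (13.3, 4.8) after, so it travelled √(1.5² + 1.6²) ≈ 2.2 units.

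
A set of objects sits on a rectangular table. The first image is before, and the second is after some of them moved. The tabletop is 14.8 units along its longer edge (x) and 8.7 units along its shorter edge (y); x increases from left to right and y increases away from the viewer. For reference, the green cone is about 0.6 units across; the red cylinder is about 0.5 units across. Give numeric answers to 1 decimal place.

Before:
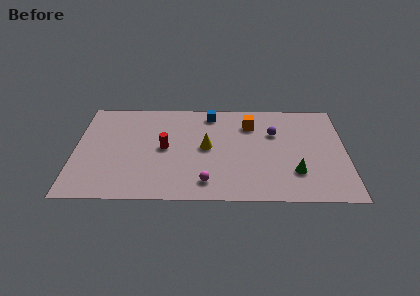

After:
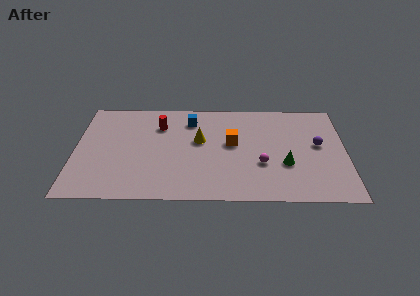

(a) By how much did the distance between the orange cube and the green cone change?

-1.4

They were about 4.8 units apart before and 3.4 after — 1.4 units closer together.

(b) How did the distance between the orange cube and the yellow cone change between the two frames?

-1.4

Before: roughly 3.2 units apart; after: 1.8. That's 1.4 units closer together.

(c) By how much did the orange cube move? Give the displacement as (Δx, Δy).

(-1.0, -1.7)

The orange cube started near (9.6, 6.6) and ended near (8.6, 4.9).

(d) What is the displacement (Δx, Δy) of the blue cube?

(-1.1, -0.6)

The blue cube was at about (7.4, 7.5) and moved to about (6.3, 6.9).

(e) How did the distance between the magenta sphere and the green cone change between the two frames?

-3.6

They were about 4.9 units apart before and 1.3 after — 3.6 units closer together.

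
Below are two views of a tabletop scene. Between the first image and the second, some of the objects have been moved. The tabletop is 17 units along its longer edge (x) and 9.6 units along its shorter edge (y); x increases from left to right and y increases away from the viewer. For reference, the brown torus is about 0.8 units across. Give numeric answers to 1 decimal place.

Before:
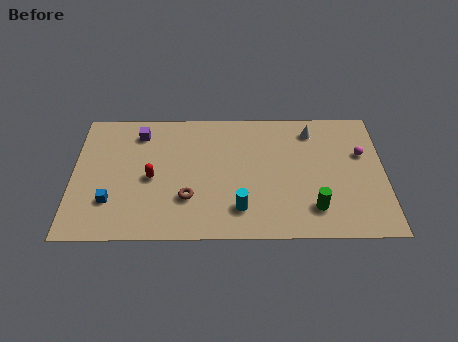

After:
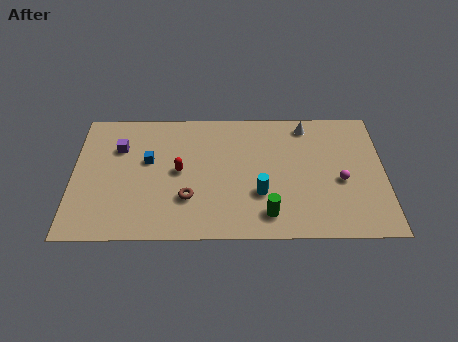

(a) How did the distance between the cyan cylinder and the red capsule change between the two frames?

-0.6

The distance was about 5.3 in the first image and 4.7 in the second, so they moved 0.6 units closer together.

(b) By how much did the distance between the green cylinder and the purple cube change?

-1.6

Before: roughly 11.1 units apart; after: 9.5. That's 1.6 units closer together.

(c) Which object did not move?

the brown torus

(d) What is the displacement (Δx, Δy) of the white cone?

(-0.3, 0.4)

The white cone was at about (13.1, 7.9) and moved to about (12.8, 8.3).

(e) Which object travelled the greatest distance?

the blue cube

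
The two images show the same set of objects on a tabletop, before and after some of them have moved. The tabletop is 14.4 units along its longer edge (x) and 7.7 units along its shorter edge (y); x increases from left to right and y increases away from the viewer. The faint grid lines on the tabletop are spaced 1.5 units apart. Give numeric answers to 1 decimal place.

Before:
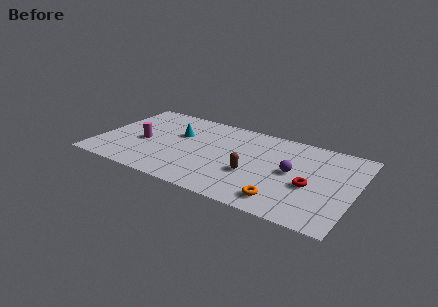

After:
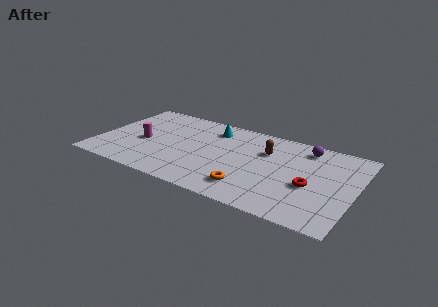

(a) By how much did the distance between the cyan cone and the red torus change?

-1.3

They were about 7.9 units apart before and 6.6 after — 1.3 units closer together.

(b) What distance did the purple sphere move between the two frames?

2.5

The purple sphere was near (10.9, 4.0) before and (11.4, 6.5) after, so it travelled √(0.5² + 2.5²) ≈ 2.5 units.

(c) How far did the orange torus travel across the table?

1.9

The orange torus was near (10.7, 1.3) before and (8.8, 1.6) after, so it travelled √(1.9² + 0.3²) ≈ 1.9 units.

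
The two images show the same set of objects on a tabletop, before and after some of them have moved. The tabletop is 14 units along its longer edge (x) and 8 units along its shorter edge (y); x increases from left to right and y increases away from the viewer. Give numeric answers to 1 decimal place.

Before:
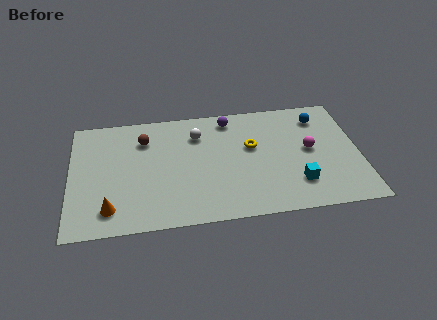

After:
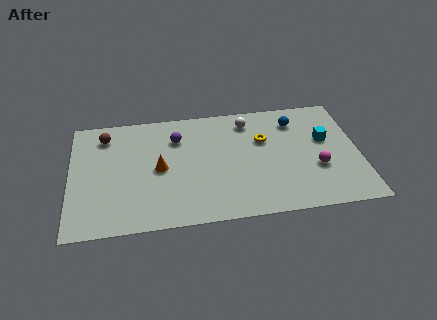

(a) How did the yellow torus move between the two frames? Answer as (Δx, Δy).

(0.6, 0.4)

The yellow torus started near (8.8, 4.8) and ended near (9.4, 5.2).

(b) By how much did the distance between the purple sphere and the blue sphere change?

+1.4

The distance was about 4.4 in the first image and 5.8 in the second, so they moved 1.4 units further apart.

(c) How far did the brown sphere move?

2.0

The brown sphere moved from about (3.6, 6.0) to (1.7, 6.5), a distance of √(1.9² + 0.5²) ≈ 2.0.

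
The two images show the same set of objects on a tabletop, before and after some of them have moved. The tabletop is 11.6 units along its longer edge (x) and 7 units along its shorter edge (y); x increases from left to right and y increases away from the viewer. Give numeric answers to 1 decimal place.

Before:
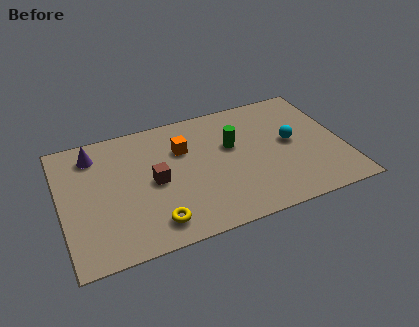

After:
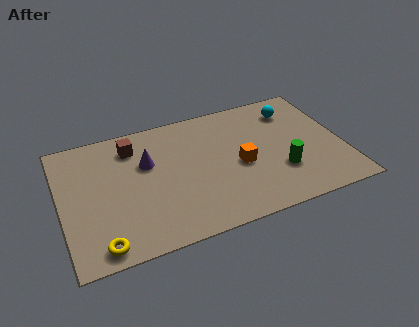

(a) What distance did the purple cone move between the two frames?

2.4

The purple cone was near (1.5, 5.7) before and (3.6, 4.5) after, so it travelled √(2.1² + 1.2²) ≈ 2.4 units.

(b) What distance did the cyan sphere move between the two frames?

1.8

The cyan sphere moved from about (9.5, 3.7) to (9.8, 5.5), a distance of √(0.3² + 1.8²) ≈ 1.8.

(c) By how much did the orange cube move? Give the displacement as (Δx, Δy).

(2.2, -1.7)

From the two frames, the orange cube sits at roughly (5.1, 4.8) before and (7.3, 3.1) after.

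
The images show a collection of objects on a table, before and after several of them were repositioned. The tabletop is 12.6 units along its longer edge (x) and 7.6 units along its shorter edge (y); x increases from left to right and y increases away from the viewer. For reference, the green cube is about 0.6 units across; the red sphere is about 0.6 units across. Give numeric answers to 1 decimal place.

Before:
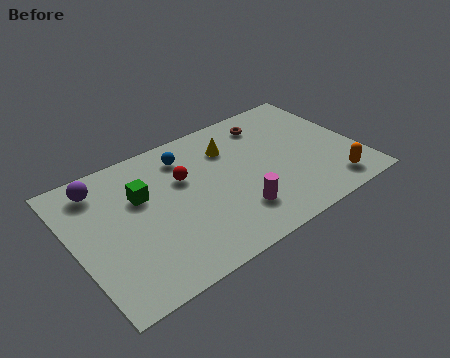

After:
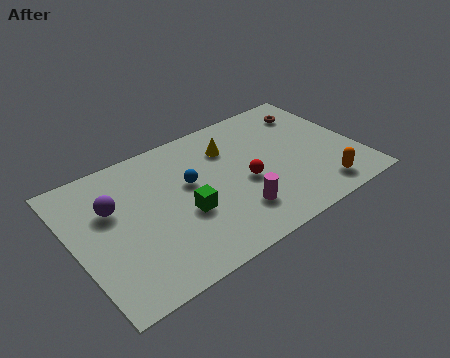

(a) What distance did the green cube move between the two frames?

2.5

The green cube was near (3.1, 4.9) before and (4.7, 3.0) after, so it travelled √(1.6² + 1.9²) ≈ 2.5 units.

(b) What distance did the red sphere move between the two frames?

3.0

From (5.0, 4.9) to (7.5, 3.3), the red sphere covered √(2.5² + 1.6²) ≈ 3.0 units.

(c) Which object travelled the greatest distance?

the red sphere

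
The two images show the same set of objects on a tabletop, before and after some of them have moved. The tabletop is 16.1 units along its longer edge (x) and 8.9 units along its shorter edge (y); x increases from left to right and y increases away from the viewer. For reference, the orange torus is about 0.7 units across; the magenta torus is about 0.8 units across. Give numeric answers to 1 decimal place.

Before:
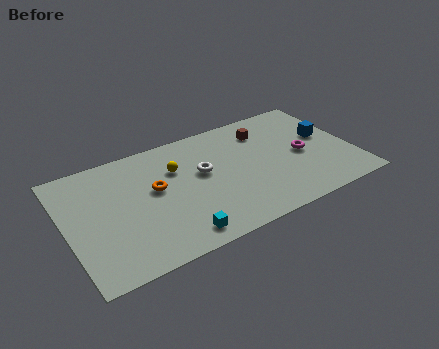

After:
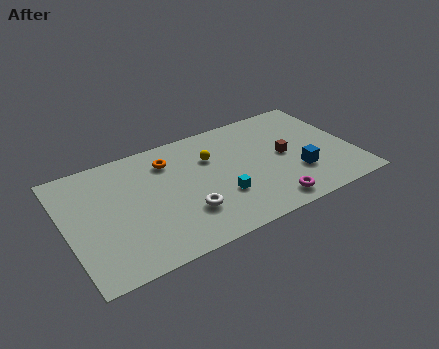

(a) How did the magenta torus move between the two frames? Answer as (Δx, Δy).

(-2.4, -3.0)

From the two frames, the magenta torus sits at roughly (13.3, 4.2) before and (10.9, 1.2) after.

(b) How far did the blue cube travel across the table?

3.0

The blue cube was near (14.8, 5.1) before and (12.8, 2.8) after, so it travelled √(2.0² + 2.3²) ≈ 3.0 units.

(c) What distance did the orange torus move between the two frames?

2.1

The orange torus moved from about (5.0, 5.1) to (6.0, 6.9), a distance of √(1.0² + 1.8²) ≈ 2.1.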